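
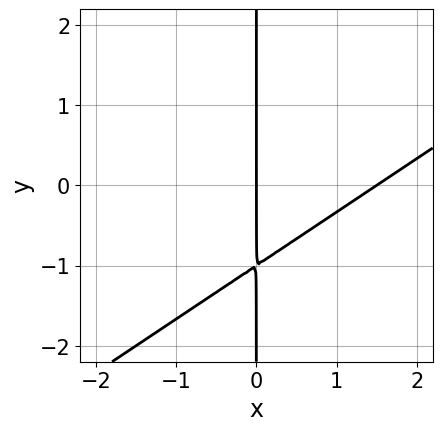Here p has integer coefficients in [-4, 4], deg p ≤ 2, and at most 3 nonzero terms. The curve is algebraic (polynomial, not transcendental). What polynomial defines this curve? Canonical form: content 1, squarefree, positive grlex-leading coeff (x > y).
(a) Degree: no degree-1 curve has this shape, so deg p = 2.
(b) Against the integer gridlines: the visible y-axis segment lies entirely on the curve; it meets the x-axis at x = 0 (among the integer gridlines).
(c) Matching integer coefficients to the picture gives p.

2*x^2 - 3*x*y - 3*x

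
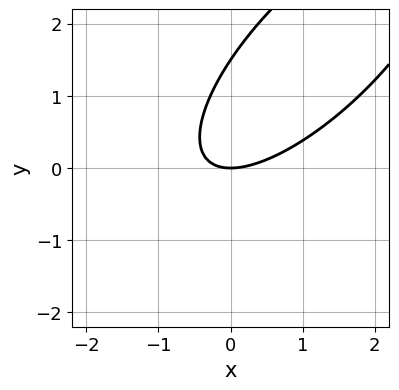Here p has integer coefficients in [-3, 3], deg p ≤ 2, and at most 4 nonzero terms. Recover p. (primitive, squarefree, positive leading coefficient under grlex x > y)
2*x^2 - 3*x*y + 2*y^2 - 3*y

Degree: a generic line meets the curve in up to 2 points, so deg p = 2.
From the visible intercepts: one x-axis crossing is at x = 0; it crosses the y-axis at the gridline y = 0.
Solving for integer coefficients yields p as stated.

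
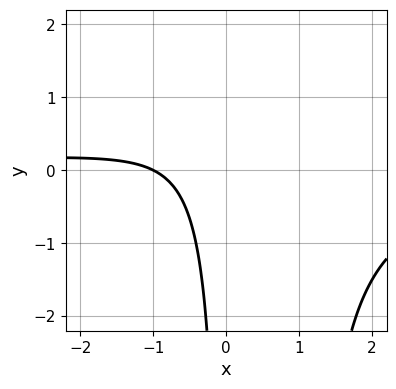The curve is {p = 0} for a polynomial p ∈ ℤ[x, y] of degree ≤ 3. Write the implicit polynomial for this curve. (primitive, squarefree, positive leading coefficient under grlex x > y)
x^2*y - x*y + x + 1

First, the degree is 3 — the shape is more complex than any degree-2 curve.
Then, from the axis intercepts and sections: one x-axis crossing is at x = -1; it misses every integer gridline on the y-axis.
Finally, putting this together gives p.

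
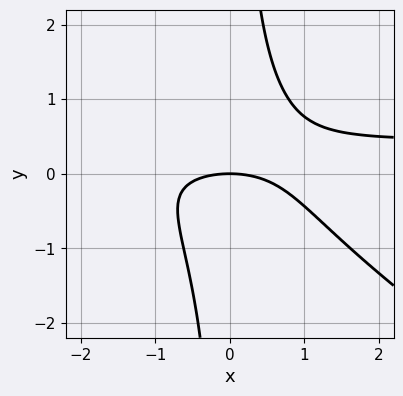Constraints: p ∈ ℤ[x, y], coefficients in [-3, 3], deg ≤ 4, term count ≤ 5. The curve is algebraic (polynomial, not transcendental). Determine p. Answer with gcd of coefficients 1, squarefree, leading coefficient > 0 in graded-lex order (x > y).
2*x^2*y + 3*x*y^2 - x^2 - 3*y

First, deg p = 3.
Then, reading off the gridlines: one y-axis crossing is at y = 0; it crosses the x-axis at the gridline x = 0.
Finally, assembling these constraints gives the stated polynomial.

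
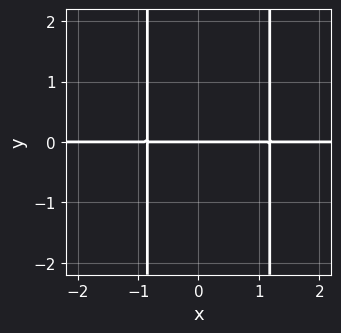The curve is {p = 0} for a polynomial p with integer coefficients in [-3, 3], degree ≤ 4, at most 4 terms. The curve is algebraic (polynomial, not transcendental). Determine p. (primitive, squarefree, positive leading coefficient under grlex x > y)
3*x^2*y - x*y - 3*y

First, deg p = 3. The shape is more complex than any degree-2 curve.
Next, from the visible intercepts: it crosses the y-axis at the gridline y = 0; the visible x-axis segment lies entirely on the curve.
Finally, solving for integer coefficients yields p as stated.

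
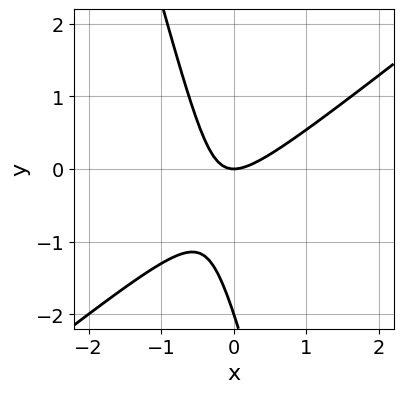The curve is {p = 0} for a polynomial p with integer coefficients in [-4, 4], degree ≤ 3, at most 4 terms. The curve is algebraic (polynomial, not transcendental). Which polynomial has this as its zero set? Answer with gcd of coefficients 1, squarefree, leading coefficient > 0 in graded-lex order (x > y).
deg p = 2. The shape is more complex than any degree-1 curve.
Checking where it meets the axes: the y-axis gridline crossings are at y ∈ {-2, 0}; it meets the x-axis at x = 0 (among the integer gridlines).
Putting this together gives p.

3*x^2 - 3*x*y - y^2 - 2*y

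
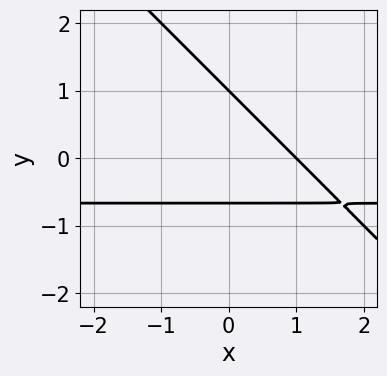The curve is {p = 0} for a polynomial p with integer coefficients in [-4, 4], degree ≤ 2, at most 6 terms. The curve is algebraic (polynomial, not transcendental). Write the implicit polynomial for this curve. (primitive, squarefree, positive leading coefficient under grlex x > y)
3*x*y + 3*y^2 + 2*x - y - 2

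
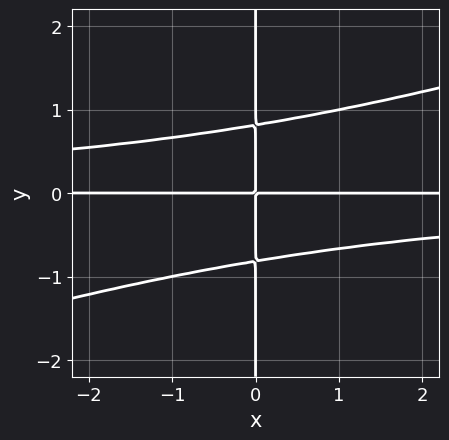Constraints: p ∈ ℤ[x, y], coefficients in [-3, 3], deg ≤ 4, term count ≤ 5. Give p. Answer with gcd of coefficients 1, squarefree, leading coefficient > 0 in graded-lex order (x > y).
x^2*y^2 - 3*x*y^3 + 2*x*y

deg p = 4. No degree-3 curve has this shape.
Observable constraints: every point of the y-axis in the box is on the curve; the visible x-axis segment lies entirely on the curve.
Solving for integer coefficients yields p as stated.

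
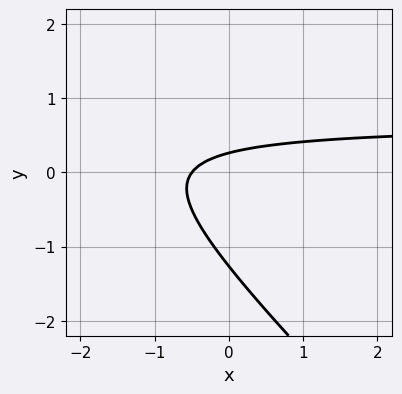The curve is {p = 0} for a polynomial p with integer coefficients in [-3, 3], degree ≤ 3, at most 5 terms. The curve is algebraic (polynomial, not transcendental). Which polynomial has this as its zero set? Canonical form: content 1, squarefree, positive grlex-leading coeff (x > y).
3*x*y + 3*y^2 - 2*x + 3*y - 1

Degree: the shape is more complex than any degree-1 curve, so deg p = 2.
The integer polynomial consistent with all of this is the stated p.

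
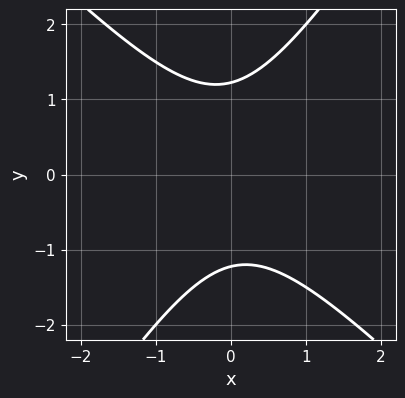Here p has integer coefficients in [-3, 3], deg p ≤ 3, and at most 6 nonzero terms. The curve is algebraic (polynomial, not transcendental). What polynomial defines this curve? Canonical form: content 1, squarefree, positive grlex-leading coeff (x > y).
3*x^2 + x*y - 2*y^2 + 3

1. Degree: a generic line meets the curve in up to 2 points, so deg p = 2.
2. Observable constraints: no x-intercept at any integer in the box.
3. Together with the visible shape, these determine p as stated.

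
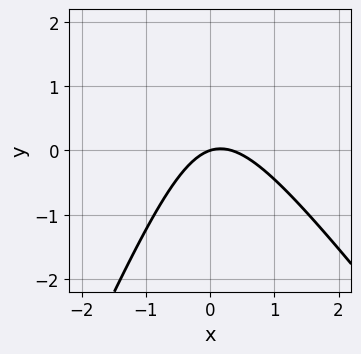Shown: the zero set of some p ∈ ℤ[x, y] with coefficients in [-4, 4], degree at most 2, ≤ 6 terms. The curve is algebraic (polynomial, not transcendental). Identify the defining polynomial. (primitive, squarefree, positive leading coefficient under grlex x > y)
3*x^2 + x*y - y^2 - x + 3*y

deg p = 2.
From the visible intercepts: one x-axis crossing is at x = 0; it crosses the y-axis at the gridline y = 0.
Assembling these constraints gives the stated polynomial.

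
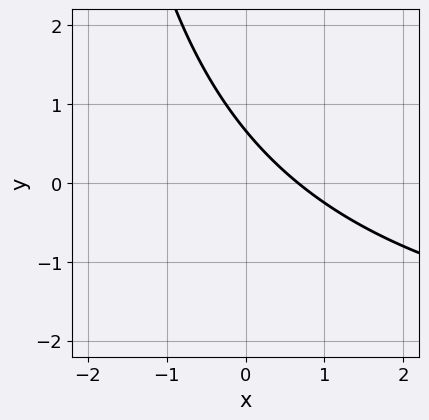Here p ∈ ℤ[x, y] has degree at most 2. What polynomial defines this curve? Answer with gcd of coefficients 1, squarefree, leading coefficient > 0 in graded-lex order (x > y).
(a) deg p = 2. No degree-1 curve has this shape.
(b) Matching integer coefficients to the picture gives p.

x*y + 3*x + 3*y - 2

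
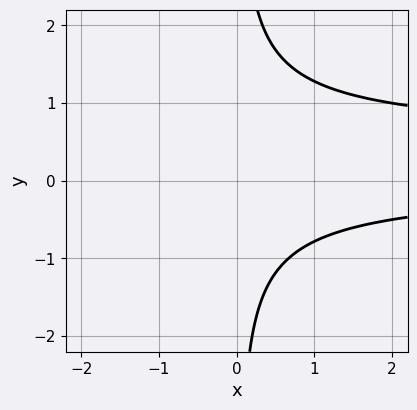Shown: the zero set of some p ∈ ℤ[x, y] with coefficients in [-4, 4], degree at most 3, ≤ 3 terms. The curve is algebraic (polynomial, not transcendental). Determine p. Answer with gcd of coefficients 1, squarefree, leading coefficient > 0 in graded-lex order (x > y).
(a) Degree: a generic line meets the curve in up to 3 points, so deg p = 3.
(b) Observable constraints: it misses every integer gridline on the x-axis; it misses every integer gridline on the y-axis.
(c) Solving for integer coefficients yields p as stated.

2*x*y^2 - x*y - 2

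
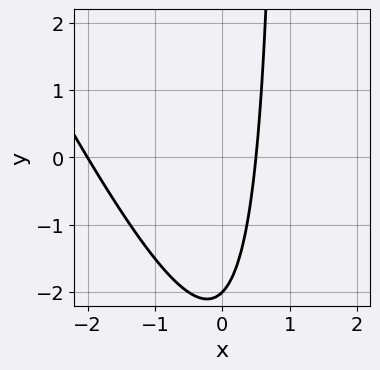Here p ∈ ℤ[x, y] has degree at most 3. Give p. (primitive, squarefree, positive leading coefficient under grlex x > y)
1. deg p = 2. A generic line meets the curve in up to 2 points.
2. From the axis intercepts and sections: it crosses the x-axis at the gridline x = -2; one y-axis crossing is at y = -2.
3. These observations pin down the coefficients.

2*x^2 + x*y + 3*x - y - 2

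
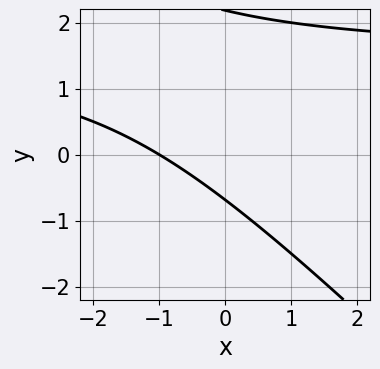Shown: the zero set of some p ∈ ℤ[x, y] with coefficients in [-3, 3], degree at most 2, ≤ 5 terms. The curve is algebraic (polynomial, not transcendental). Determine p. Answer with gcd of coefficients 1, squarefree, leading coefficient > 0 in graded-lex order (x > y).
1. Degree: no degree-1 curve has this shape, so deg p = 2.
2. Observable constraints: it meets the x-axis at x = -1 (among the integer gridlines).
3. Solving for integer coefficients yields p as stated.

2*x*y + 2*y^2 - 3*x - 3*y - 3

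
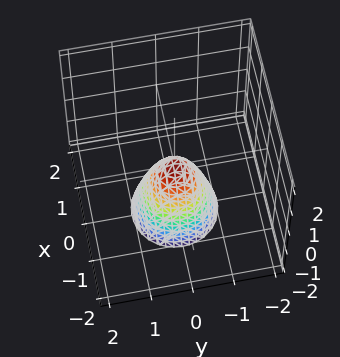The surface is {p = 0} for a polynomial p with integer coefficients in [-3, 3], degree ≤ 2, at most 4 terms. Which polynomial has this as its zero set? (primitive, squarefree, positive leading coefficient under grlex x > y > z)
First, degree: a paraboloid; a quadric, so deg p = 2.
Then, by symmetry, the z-axis is an axis of rotation, so x and y enter only as x² + y².
Then, observable constraints: it meets the z-axis at z = 0 (among the integer gridlines); a circular section at z = -2 has radius exactly 1; it crosses the x-axis at the gridline x = 0.
Finally, together with the visible shape, these determine p as stated.

2*x^2 + 2*y^2 + z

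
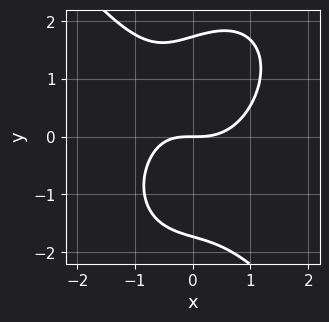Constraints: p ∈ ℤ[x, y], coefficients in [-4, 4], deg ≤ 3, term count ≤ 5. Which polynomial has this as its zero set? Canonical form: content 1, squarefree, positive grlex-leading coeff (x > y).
2*x^3 + y^3 - x*y - 3*y

1. The degree is 3 — no degree-2 curve has this shape.
2. Against the integer gridlines: one y-axis crossing is at y = 0; it meets the x-axis at x = 0 (among the integer gridlines).
3. Together with the visible shape, these determine p as stated.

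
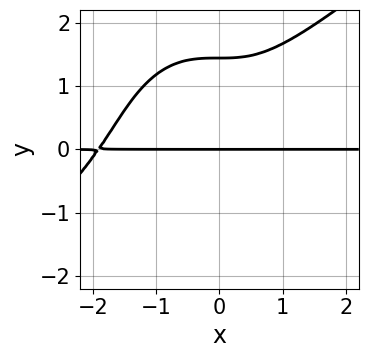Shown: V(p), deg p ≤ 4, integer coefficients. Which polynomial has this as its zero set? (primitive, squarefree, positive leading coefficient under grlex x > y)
2*x^3*y - 2*x^2*y^2 - y^4 + 3*x^2*y + 3*y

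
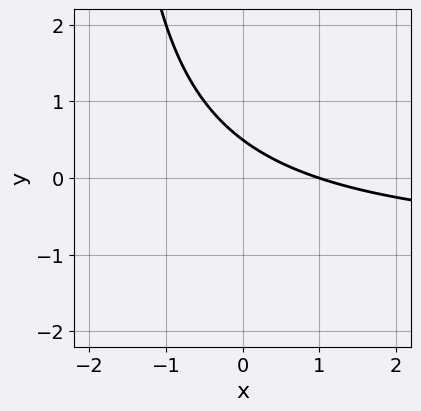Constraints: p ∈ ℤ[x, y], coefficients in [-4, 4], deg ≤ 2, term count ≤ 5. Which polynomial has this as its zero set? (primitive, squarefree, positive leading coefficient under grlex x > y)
x*y + x + 2*y - 1

First, the degree is 2 — no degree-1 curve has this shape.
Next, reading off the gridlines: one x-axis crossing is at x = 1.
Finally, assembling these constraints gives the stated polynomial.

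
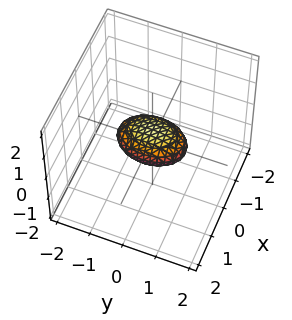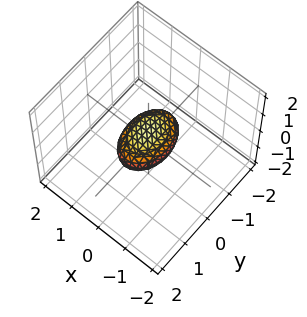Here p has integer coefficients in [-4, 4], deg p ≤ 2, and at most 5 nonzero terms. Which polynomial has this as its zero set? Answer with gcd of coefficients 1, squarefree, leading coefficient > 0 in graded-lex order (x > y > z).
2*x^2 + y^2 + 3*z^2 - 1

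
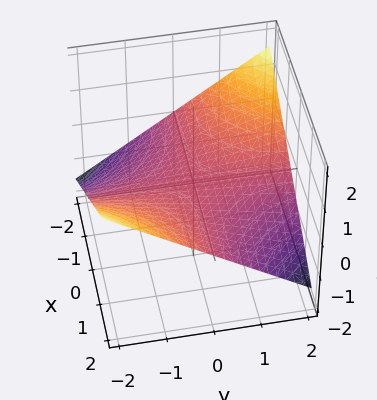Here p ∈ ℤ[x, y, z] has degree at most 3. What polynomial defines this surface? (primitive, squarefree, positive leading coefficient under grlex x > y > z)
(a) deg p = 2. A hyperbolic paraboloid; a quadric.
(b) Observable constraints: it crosses the z-axis at the gridline z = 0; the visible x-axis segment lies entirely on the surface; every point of the y-axis in the box is on the surface.
(c) Solving for integer coefficients yields p as stated.

x*y + 3*z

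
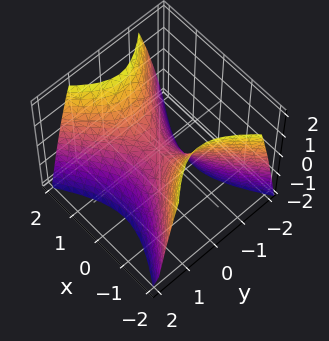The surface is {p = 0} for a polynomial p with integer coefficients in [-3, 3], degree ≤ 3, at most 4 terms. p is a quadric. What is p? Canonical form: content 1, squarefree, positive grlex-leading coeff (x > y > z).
(a) deg p = 2. A saddle surface; a quadric.
(b) Symmetries: mirror symmetry x ↦ −x ⇒ only even powers of x; mirror symmetry y ↦ −y ⇒ only even powers of y.
(c) From the axis intercepts and sections: it crosses the z-axis at the gridline z = 0; it crosses the y-axis at the gridline y = 0.
(d) Fitting integer coefficients to these (and the overall shape) gives p.

2*x^2 - 3*y^2 - 2*z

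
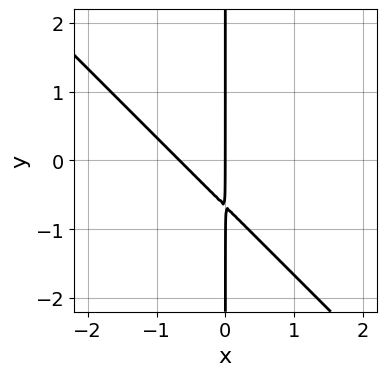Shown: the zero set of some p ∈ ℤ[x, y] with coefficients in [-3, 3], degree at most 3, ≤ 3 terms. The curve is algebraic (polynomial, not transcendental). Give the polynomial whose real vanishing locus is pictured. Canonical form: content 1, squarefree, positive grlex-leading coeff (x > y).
3*x^2 + 3*x*y + 2*x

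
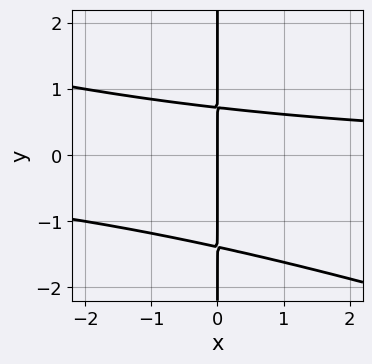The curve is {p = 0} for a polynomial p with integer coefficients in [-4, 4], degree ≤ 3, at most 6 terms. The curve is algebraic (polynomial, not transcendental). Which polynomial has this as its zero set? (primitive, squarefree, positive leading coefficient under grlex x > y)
x^2*y + 3*x*y^2 + 2*x*y - 3*x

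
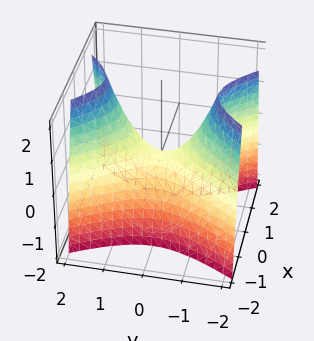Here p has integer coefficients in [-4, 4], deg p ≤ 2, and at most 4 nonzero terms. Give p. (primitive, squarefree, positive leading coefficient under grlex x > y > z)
First, degree: a hyperbolic paraboloid; a quadric, so deg p = 2.
Next, symmetries: it's symmetric under x → −x, forcing even powers of x; it's symmetric under y → −y, forcing even powers of y.
Next, reading off the gridlines: it meets the z-axis at z = 0 (among the integer gridlines); it meets the y-axis at y = 0 (among the integer gridlines); it crosses the x-axis at the gridline x = 0.
Finally, together with the visible shape, these determine p as stated.

2*x^2 - y^2 + z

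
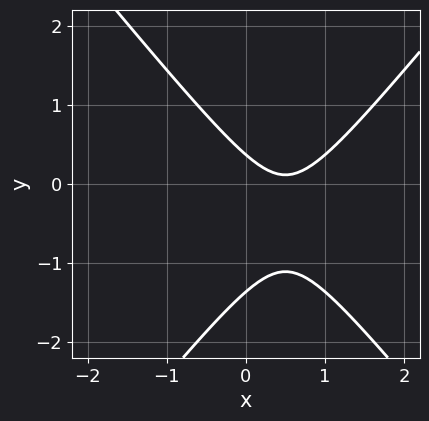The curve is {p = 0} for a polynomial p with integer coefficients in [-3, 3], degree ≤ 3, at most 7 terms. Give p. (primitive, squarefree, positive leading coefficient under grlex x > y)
(a) The degree is 2 — a generic line meets the curve in up to 2 points.
(b) From the visible intercepts: no x-intercept at any integer in the box.
(c) Matching integer coefficients to the picture gives p.

3*x^2 - 2*y^2 - 3*x - 2*y + 1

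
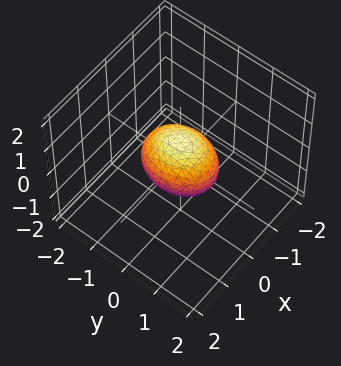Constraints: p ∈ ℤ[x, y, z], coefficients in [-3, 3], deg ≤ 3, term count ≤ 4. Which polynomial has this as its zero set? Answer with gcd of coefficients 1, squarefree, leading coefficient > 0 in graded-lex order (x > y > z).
3*x^2 + 2*y^2 + 3*z^2 - 2

(a) Degree: a closed, bounded, convex surface; a quadric, so deg p = 2.
(b) Symmetries: the x ↦ −x reflection is a symmetry, so x appears only in even powers; it's symmetric under z → −z, forcing even powers of z; mirror symmetry y ↦ −y ⇒ only even powers of y.
(c) Against the integer gridlines: among the integer gridlines, it crosses the y-axis at y ∈ {-1, 1}.
(d) Matching integer coefficients to the picture gives p.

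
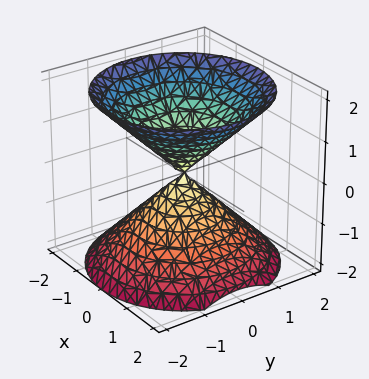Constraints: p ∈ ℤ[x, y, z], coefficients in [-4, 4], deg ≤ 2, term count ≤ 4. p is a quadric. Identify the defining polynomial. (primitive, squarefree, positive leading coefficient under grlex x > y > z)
x^2 + y^2 - z^2

First, I count 2 distinct pieces. Treating them together as one polynomial.
Then, deg p = 2. Two nappes meeting at a single point; a quadric.
Next, by symmetry, the z-axis is an axis of rotation, so x and y enter only as x² + y²; the z ↦ −z reflection is a symmetry, so z appears only in even powers.
Next, against the integer gridlines: a circular section at z = -1 has radius exactly 1; it crosses the y-axis at the gridline y = 0.
Finally, assembling these constraints gives the stated polynomial.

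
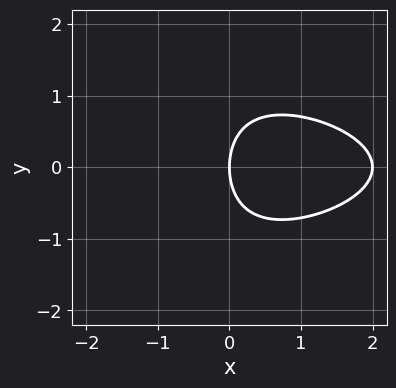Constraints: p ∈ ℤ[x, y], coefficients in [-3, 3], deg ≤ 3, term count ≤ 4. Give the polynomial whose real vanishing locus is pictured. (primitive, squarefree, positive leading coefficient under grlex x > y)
x*y^2 + x^2 + y^2 - 2*x

Degree: the shape is more complex than any degree-2 curve, so deg p = 3.
Symmetries: it's symmetric under y → −y, forcing even powers of y.
Against the integer gridlines: one y-axis crossing is at y = 0; among the integer gridlines, it crosses the x-axis at x ∈ {0, 2}.
Matching integer coefficients to the picture gives p.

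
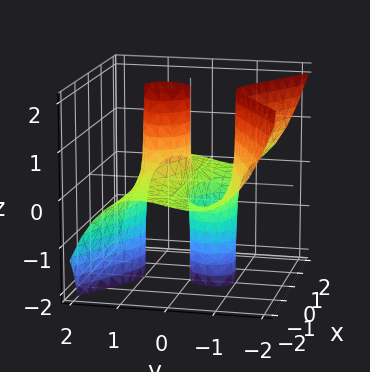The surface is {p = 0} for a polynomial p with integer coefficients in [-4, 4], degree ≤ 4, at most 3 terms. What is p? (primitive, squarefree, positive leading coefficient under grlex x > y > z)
Degree: a generic line meets the surface in up to 3 points, so deg p = 3.
Checking where it meets the axes: the visible x-axis segment lies entirely on the surface; the visible z-axis segment lies entirely on the surface; the y-axis gridline crossings are at y ∈ {-1, 0, 1}.
These observations pin down the coefficients.

x^2*z + y^3 - y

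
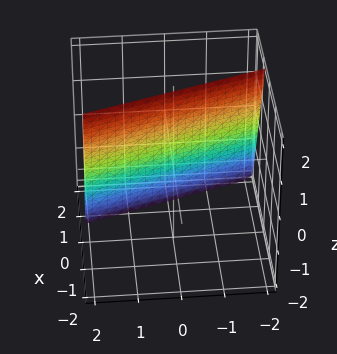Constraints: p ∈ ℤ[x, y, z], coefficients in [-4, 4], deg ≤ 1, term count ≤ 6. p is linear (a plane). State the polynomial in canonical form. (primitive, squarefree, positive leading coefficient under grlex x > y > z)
(a) deg p = 1.
(b) Observable constraints: it meets the z-axis at z = 2 (among the integer gridlines); it crosses the y-axis at the gridline y = 2.
(c) Together with the visible shape, these determine p as stated.

3*x + y + z - 2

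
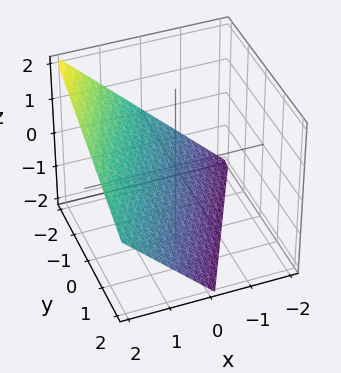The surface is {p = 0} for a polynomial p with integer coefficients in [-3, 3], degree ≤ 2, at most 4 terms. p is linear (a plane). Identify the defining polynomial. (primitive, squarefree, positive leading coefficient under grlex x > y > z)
2*x - y - 2*z - 2

First, the degree is 1 — every cross-section is a straight line — this is a plane.
Next, from the axis intercepts and sections: it meets the x-axis at x = 1 (among the integer gridlines); one z-axis crossing is at z = -1.
Finally, the integer polynomial consistent with all of this is the stated p. Check: (0, -2, 0) on the y-axis lies on the surface, and p(0, -2, 0) = 0. ✓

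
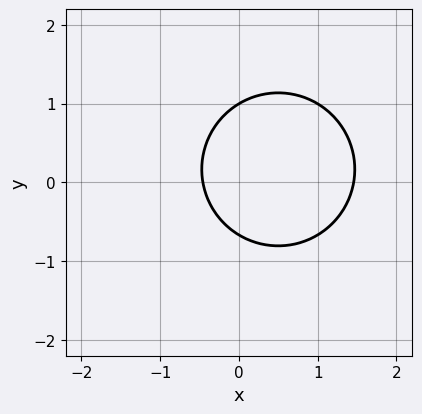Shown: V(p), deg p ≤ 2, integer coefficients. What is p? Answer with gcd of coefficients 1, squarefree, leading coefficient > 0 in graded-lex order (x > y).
3*x^2 + 3*y^2 - 3*x - y - 2

(a) The degree is 2 — a generic line meets the curve in up to 2 points.
(b) Checking where it meets the axes: one y-axis crossing is at y = 1.
(c) The integer polynomial consistent with all of this is the stated p.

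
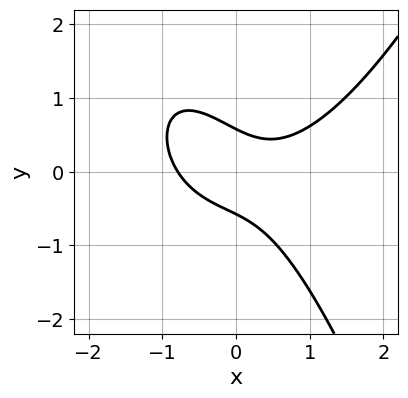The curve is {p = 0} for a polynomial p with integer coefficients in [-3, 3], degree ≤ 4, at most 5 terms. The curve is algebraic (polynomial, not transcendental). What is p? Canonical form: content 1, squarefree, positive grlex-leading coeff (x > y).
2*x^3 - 3*x*y - 3*y^2 + 1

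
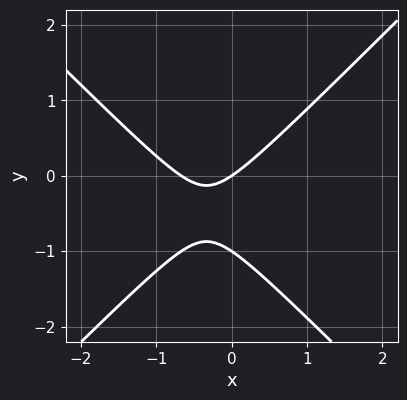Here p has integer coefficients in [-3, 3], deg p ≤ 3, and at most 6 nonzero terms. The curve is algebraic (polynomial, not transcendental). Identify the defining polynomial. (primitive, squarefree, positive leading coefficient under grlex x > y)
3*x^2 - 3*y^2 + 2*x - 3*y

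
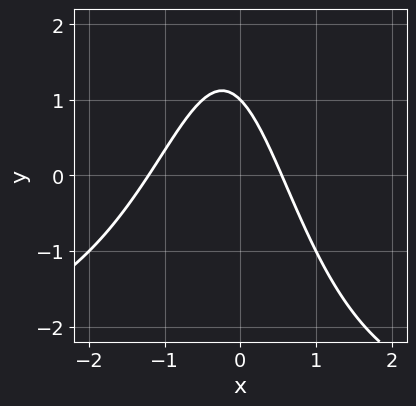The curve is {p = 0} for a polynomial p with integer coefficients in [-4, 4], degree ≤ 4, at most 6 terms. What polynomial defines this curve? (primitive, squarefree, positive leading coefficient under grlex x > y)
x^2*y + 3*x^2 + 2*x + 2*y - 2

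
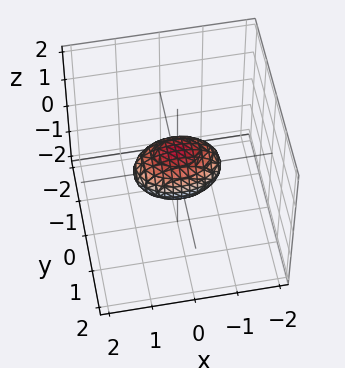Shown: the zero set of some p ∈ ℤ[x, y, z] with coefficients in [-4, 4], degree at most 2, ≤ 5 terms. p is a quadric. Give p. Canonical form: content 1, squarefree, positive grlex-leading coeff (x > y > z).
The degree is 2 — bounded and convex; a quadric.
Symmetries: it's symmetric under z → −z, forcing even powers of z; it's symmetric under y → −y, forcing even powers of y; it's symmetric under x → −x, forcing even powers of x.
Against the integer gridlines: among the integer gridlines, it crosses the x-axis at x ∈ {-1, 1}.
Fitting integer coefficients to these (and the overall shape) gives p.

x^2 + 2*y^2 + 2*z^2 - 1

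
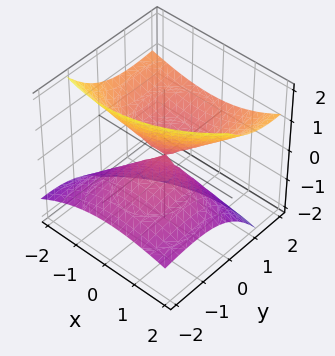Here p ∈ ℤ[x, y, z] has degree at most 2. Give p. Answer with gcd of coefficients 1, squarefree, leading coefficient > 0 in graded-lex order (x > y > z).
deg p = 2. A generic line meets the surface in up to 2 points.
From the visible intercepts: it crosses the z-axis at the gridline z = 0; it meets the y-axis at y = 0 (among the integer gridlines).
Matching integer coefficients to the picture gives p.

x^2 + x*z + y^2 - 3*y*z - 2*z^2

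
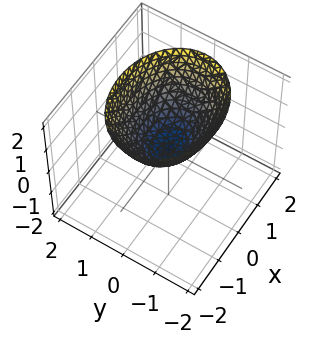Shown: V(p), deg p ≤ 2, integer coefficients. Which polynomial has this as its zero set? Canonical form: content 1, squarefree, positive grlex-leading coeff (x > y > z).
deg p = 2. A single bowl opening along one axis; a quadric.
Symmetries: mirror symmetry y ↦ −y ⇒ only even powers of y; it's symmetric under x → −x, forcing even powers of x.
Observable constraints: it meets the z-axis at z = 0 (among the integer gridlines); it meets the x-axis at x = 0 (among the integer gridlines); it crosses the y-axis at the gridline y = 0.
Together with the visible shape, these determine p as stated.

2*x^2 + 3*y^2 - 3*z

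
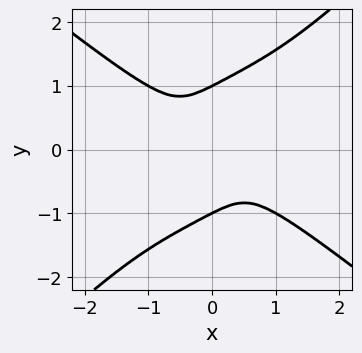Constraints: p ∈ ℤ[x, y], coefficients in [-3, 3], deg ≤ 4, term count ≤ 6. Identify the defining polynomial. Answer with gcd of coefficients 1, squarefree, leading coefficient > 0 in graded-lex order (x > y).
(a) Degree: no degree-3 curve has this shape, so deg p = 4.
(b) From the axis intercepts and sections: among the integer gridlines, it crosses the y-axis at y ∈ {-1, 1}.
(c) The integer polynomial consistent with all of this is the stated p.

x^4 - x^3*y + 2*x*y^3 - 2*y^4 + 2*y^2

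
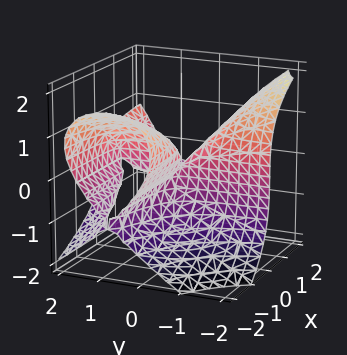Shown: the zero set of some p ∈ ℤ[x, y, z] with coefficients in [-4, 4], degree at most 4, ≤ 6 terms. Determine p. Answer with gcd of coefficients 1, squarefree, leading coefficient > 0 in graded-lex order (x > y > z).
2*x*y^2 - 2*z^3 - 3*x*y - 2*x*z

(a) The degree is 3 — the shape is more complex than any degree-2 surface.
(b) Checking where it meets the axes: the visible y-axis segment lies entirely on the surface; every point of the x-axis in the box is on the surface.
(c) Matching integer coefficients to the picture gives p.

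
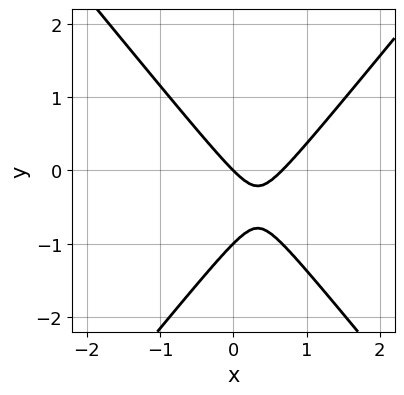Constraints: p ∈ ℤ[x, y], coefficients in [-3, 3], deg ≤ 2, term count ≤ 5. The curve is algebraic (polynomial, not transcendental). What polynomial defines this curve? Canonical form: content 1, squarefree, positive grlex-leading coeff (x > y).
The degree is 2 — the shape is more complex than any degree-1 curve.
Against the integer gridlines: it crosses the x-axis at the gridline x = 0; the y-axis gridline crossings are at y ∈ {-1, 0}.
Together with the visible shape, these determine p as stated.

3*x^2 - 2*y^2 - 2*x - 2*y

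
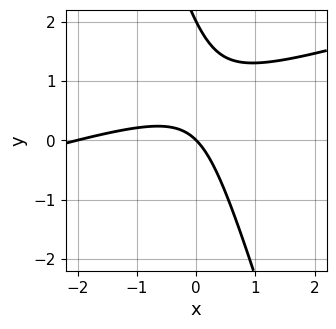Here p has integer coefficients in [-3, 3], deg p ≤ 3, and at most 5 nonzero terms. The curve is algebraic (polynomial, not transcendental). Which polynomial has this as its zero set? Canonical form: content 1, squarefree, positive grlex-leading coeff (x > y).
(a) The degree is 2 — a generic line meets the curve in up to 2 points.
(b) From the axis intercepts and sections: the y-axis gridline crossings are at y ∈ {0, 2}; among the integer gridlines, it crosses the x-axis at x ∈ {-2, 0}.
(c) These observations pin down the coefficients.

x^2 - 3*x*y - y^2 + 2*x + 2*y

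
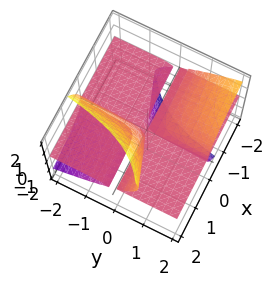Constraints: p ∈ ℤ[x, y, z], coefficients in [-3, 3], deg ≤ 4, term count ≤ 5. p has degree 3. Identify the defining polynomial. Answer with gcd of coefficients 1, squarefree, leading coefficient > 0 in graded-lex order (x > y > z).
3*x*y*z - 3*x*z^2 + 2*z^3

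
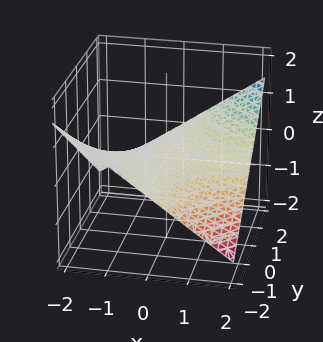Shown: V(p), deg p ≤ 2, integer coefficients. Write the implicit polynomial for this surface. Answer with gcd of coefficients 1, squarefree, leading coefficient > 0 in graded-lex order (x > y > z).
First, the degree is 2 — a hyperbolic paraboloid; a quadric.
Then, checking where it meets the axes: the visible y-axis segment lies entirely on the surface; it crosses the z-axis at the gridline z = 0; the visible x-axis segment lies entirely on the surface.
Finally, assembling these constraints gives the stated polynomial.

x*y - 3*z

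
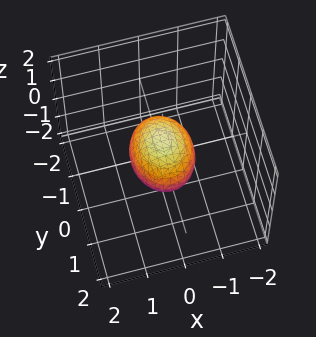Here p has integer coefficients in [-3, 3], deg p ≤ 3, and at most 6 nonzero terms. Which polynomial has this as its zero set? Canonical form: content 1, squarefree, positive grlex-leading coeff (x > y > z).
3*x^2 + 2*y^2 + 3*z^2 - 2

(a) Degree: bounded and convex; a quadric, so deg p = 2.
(b) Symmetries: mirror symmetry y ↦ −y ⇒ only even powers of y; the z ↦ −z reflection is a symmetry, so z appears only in even powers; it's symmetric under x → −x, forcing even powers of x.
(c) Observable constraints: among the integer gridlines, it crosses the y-axis at y ∈ {-1, 1}.
(d) The integer polynomial consistent with all of this is the stated p.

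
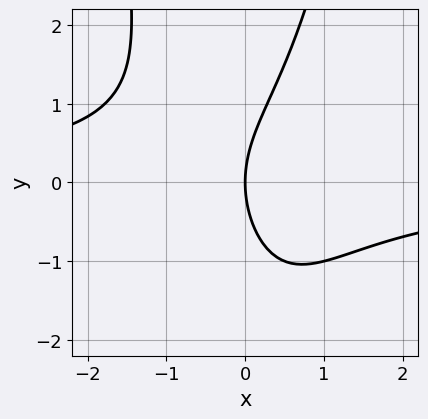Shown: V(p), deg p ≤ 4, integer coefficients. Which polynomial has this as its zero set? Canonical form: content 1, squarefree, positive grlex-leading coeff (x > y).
Degree: no degree-2 curve has this shape, so deg p = 3.
From the visible intercepts: it meets the y-axis at y = 0 (among the integer gridlines); it crosses the x-axis at the gridline x = 0.
Matching integer coefficients to the picture gives p.

2*x^2*y - y^2 + 3*x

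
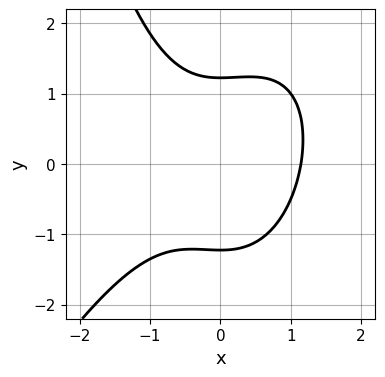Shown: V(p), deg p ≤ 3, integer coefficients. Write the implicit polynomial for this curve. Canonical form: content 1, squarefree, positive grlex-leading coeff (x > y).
2*x^3 - x^2*y + 2*y^2 - 3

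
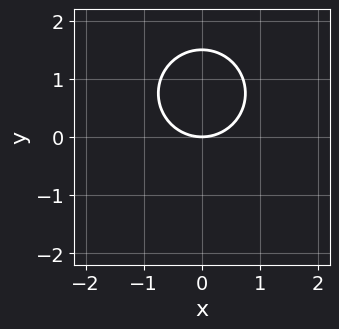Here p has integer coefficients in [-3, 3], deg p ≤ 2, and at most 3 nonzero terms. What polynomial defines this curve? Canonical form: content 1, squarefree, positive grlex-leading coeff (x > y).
1. The degree is 2 — a generic line meets the curve in up to 2 points.
2. Symmetries: it's symmetric under x → −x, forcing even powers of x.
3. Against the integer gridlines: it meets the x-axis at x = 0 (among the integer gridlines); it crosses the y-axis at the gridline y = 0.
4. The integer polynomial consistent with all of this is the stated p.

2*x^2 + 2*y^2 - 3*y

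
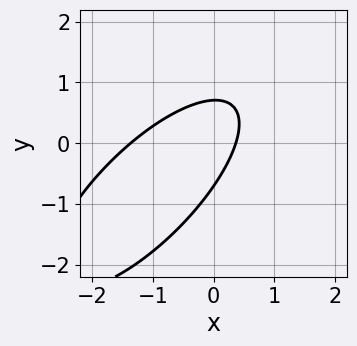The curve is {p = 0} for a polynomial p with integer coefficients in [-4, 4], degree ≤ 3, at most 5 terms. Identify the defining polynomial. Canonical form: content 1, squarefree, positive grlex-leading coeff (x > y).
2*x^2 - 3*x*y + 2*y^2 + 2*x - 1

deg p = 2. A generic line meets the curve in up to 2 points.
Solving for integer coefficients yields p as stated.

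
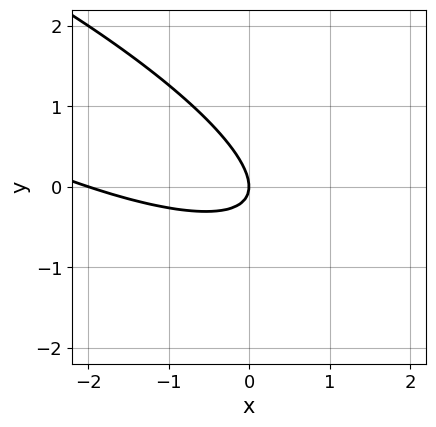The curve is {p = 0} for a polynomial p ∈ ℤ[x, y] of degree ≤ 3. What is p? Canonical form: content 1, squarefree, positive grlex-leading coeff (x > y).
(a) The degree is 2 — a generic line meets the curve in up to 2 points.
(b) Observable constraints: one y-axis crossing is at y = 0; the x-axis gridline crossings are at x ∈ {-2, 0}.
(c) Solving for integer coefficients yields p as stated.

x^2 + 3*x*y + 3*y^2 + 2*x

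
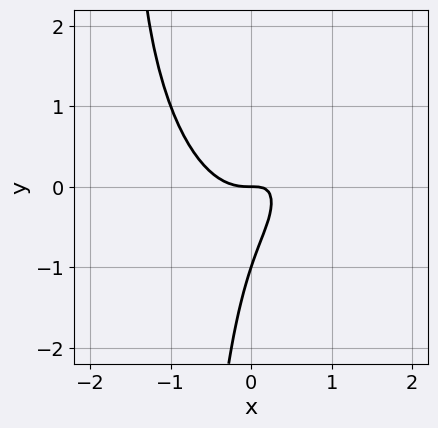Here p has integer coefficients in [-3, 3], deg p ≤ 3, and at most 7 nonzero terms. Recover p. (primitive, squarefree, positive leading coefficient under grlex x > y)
3*x^3 + x*y^2 - 2*x*y + y^2 + y

(a) The degree is 3 — a generic line meets the curve in up to 3 points.
(b) Against the integer gridlines: it crosses the x-axis at the gridline x = 0; the y-axis gridline crossings are at y ∈ {-1, 0}.
(c) Matching integer coefficients to the picture gives p.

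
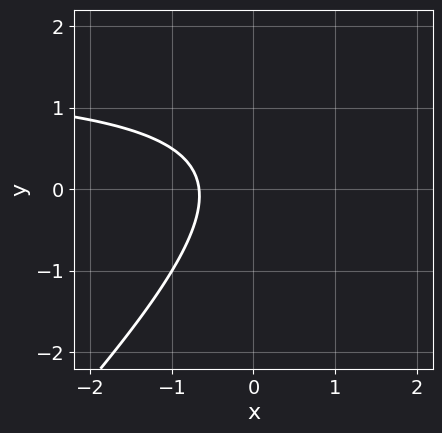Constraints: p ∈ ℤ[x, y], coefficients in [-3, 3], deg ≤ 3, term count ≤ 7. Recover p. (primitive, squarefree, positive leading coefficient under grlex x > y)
Degree: the shape is more complex than any degree-1 curve, so deg p = 2.
Observable constraints: it misses every integer gridline on the y-axis.
Solving for integer coefficients yields p as stated.

2*x*y - 2*y^2 - 3*x + y - 2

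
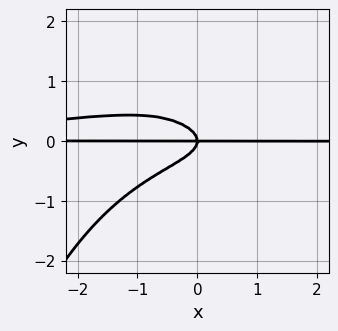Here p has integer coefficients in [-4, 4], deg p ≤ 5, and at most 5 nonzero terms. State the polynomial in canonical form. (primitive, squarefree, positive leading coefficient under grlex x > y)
The degree is 4 — the shape is more complex than any degree-3 curve.
Against the integer gridlines: every point of the x-axis in the box is on the curve; it crosses the y-axis at the gridline y = 0.
Solving for integer coefficients yields p as stated.

x^2*y^2 + 3*y^3 + x*y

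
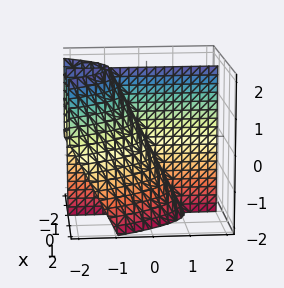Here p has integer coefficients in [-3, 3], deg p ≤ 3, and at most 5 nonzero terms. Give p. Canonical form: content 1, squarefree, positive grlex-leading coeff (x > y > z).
First, there are 2 components.
Next, degree: the shape is more complex than any degree-2 surface, so deg p = 3.
Then, observable constraints: every point of the y-axis in the box is on the surface; it crosses the x-axis at the gridline x = 0.
Finally, solving for integer coefficients yields p as stated.

x^3 + 2*x*y + x*z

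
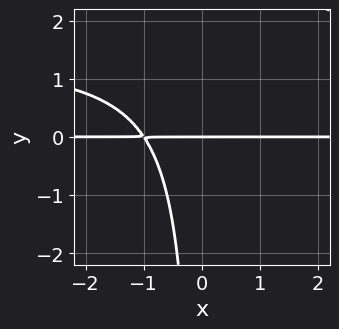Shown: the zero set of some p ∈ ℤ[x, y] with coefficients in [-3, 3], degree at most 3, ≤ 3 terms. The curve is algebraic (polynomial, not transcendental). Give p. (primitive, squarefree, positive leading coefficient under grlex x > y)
First, the degree is 3 — a generic line meets the curve in up to 3 points.
Then, observable constraints: it crosses the y-axis at the gridline y = 0; the visible x-axis segment lies entirely on the curve.
Finally, matching integer coefficients to the picture gives p.

2*x*y^2 - 3*x*y - 3*y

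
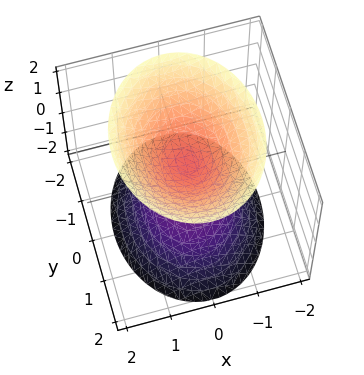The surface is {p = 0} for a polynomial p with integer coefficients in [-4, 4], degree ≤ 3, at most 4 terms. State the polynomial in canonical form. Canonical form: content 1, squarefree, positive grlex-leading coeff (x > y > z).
3*x^2 + 2*y^2 - 2*z^2 + 1

There are 2 components. They look like related sheets of one shape, so recover p as a whole.
deg p = 2. Two separate bowl-shaped sheets opening away from each other; a quadric.
Symmetries: the y ↦ −y reflection is a symmetry, so y appears only in even powers; it's symmetric under z → −z, forcing even powers of z; the x ↦ −x reflection is a symmetry, so x appears only in even powers.
From the visible intercepts: no y-intercept at any integer in the box; it misses every integer gridline on the x-axis.
Assembling these constraints gives the stated polynomial.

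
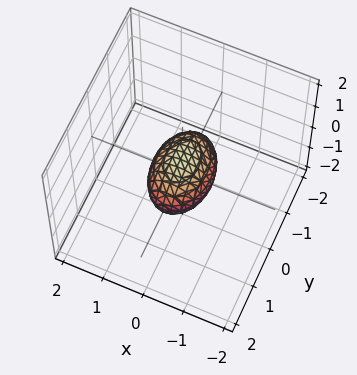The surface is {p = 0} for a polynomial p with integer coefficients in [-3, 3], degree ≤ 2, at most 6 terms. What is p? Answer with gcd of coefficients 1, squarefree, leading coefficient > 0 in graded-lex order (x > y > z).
2*x^2 + y^2 + 2*z^2 - 1

1. deg p = 2. A closed, bounded, convex surface; a quadric.
2. Symmetries: mirror symmetry x ↦ −x ⇒ only even powers of x; mirror symmetry y ↦ −y ⇒ only even powers of y; the z ↦ −z reflection is a symmetry, so z appears only in even powers.
3. Against the integer gridlines: the y-axis gridline crossings are at y ∈ {-1, 1}.
4. Solving for integer coefficients yields p as stated.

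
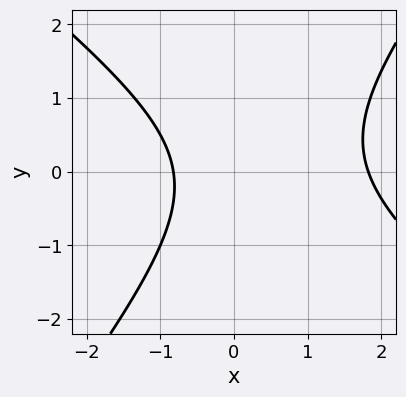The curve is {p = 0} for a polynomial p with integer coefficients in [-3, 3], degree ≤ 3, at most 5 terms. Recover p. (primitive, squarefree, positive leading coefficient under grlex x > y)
2*x^2 + x*y - 2*y^2 - 2*x - 3

First, the degree is 2 — the shape is more complex than any degree-1 curve.
Next, observable constraints: no y-intercept at any integer in the box.
Finally, matching integer coefficients to the picture gives p.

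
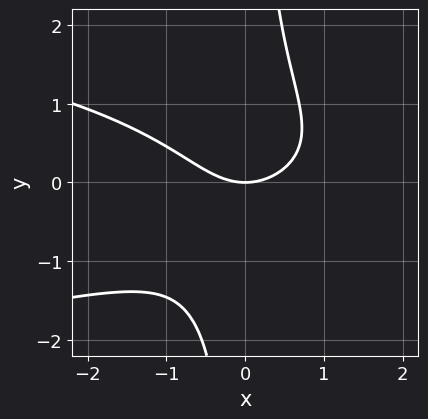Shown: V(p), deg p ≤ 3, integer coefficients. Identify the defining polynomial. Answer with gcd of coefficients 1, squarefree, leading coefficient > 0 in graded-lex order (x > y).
3*x*y^2 + 2*x^2 - 3*y

Degree: no degree-2 curve has this shape, so deg p = 3.
Observable constraints: one x-axis crossing is at x = 0; it meets the y-axis at y = 0 (among the integer gridlines).
Together with the visible shape, these determine p as stated.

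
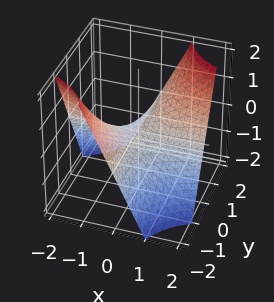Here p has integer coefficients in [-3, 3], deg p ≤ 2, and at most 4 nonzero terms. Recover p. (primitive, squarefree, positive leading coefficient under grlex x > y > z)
x*y - z

First, degree: a saddle surface; a quadric, so deg p = 2.
Next, from the visible intercepts: every point of the x-axis in the box is on the surface; every point of the y-axis in the box is on the surface.
Finally, solving for integer coefficients yields p as stated.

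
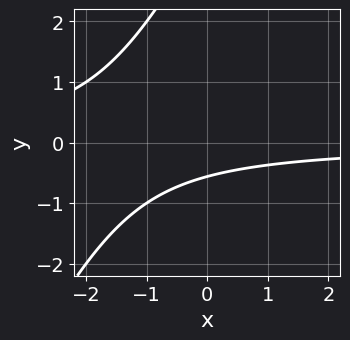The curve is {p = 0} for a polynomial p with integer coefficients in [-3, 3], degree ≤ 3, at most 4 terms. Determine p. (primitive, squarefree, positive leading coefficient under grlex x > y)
First, degree: the shape is more complex than any degree-1 curve, so deg p = 2.
Next, checking where it meets the axes: it misses every integer gridline on the x-axis.
Finally, the integer polynomial consistent with all of this is the stated p.

2*x*y - y^2 + 3*y + 2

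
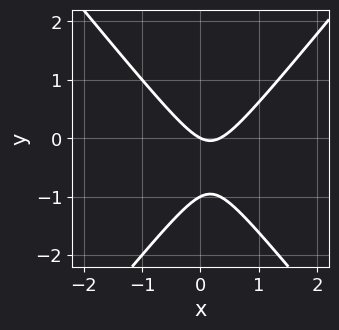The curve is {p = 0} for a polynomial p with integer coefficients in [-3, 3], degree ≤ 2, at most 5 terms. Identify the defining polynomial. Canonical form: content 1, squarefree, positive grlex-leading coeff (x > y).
3*x^2 - 2*y^2 - x - 2*y

1. The degree is 2 — no degree-1 curve has this shape.
2. Observable constraints: among the integer gridlines, it crosses the y-axis at y ∈ {-1, 0}; it crosses the x-axis at the gridline x = 0.
3. Putting this together gives p.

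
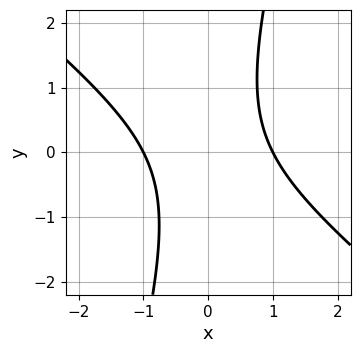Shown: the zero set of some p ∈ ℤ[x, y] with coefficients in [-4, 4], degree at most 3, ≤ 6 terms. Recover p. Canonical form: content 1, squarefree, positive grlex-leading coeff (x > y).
(a) Degree: the shape is more complex than any degree-1 curve, so deg p = 2.
(b) Checking where it meets the axes: the x-axis gridline crossings are at x ∈ {-1, 1}; it misses every integer gridline on the y-axis.
(c) Assembling these constraints gives the stated polynomial.

3*x^2 + 3*x*y - y^2 - 3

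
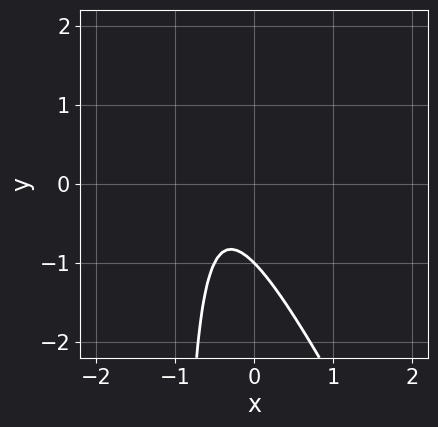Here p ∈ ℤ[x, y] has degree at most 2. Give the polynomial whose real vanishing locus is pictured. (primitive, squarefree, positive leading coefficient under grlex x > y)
Degree: no degree-1 curve has this shape, so deg p = 2.
Checking where it meets the axes: one y-axis crossing is at y = -1; the curve avoids every integer x-axis point in the box.
These observations pin down the coefficients.

2*x^2 + x*y + 2*x + y + 1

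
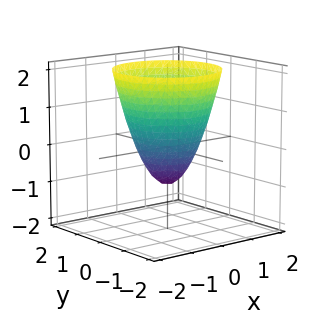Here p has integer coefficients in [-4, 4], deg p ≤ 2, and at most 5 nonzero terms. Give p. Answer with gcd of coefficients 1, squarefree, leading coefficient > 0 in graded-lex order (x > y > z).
First, deg p = 2. The shape is more complex than any degree-1 surface.
Next, symmetries: every cross-section ⟂ z is a circle, so x, y appear only via x² + y².
Next, from the axis intercepts and sections: it meets the z-axis at z = -1 (among the integer gridlines); a circular section at z = 1 has radius between 1 and 2.
Finally, fitting integer coefficients to these (and the overall shape) gives p.

3*x^2 + 3*y^2 - 2*z - 2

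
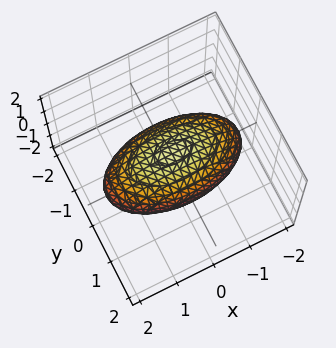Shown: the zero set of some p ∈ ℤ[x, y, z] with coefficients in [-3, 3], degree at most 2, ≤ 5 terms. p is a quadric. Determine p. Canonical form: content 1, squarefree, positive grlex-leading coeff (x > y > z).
The degree is 2 — a closed, bounded, convex surface; a quadric.
Symmetries: it's symmetric under y → −y, forcing even powers of y; mirror symmetry z ↦ −z ⇒ only even powers of z; it's symmetric under x → −x, forcing even powers of x.
From the axis intercepts and sections: among the integer gridlines, it crosses the z-axis at z ∈ {-1, 1}; among the integer gridlines, it crosses the y-axis at y ∈ {-1, 1}.
Putting this together gives p.

x^2 + 3*y^2 + 3*z^2 - 3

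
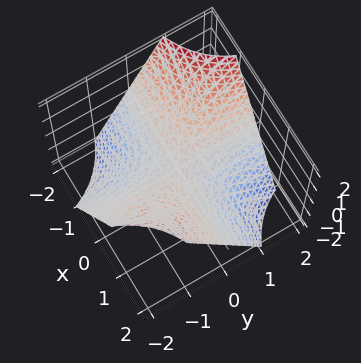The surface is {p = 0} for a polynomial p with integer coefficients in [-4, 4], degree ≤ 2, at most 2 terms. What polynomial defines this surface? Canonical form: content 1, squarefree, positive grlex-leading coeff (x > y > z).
The degree is 2 — a saddle surface; a quadric.
Observable constraints: every point of the x-axis in the box is on the surface; it crosses the z-axis at the gridline z = 0.
These observations pin down the coefficients.

x*y + z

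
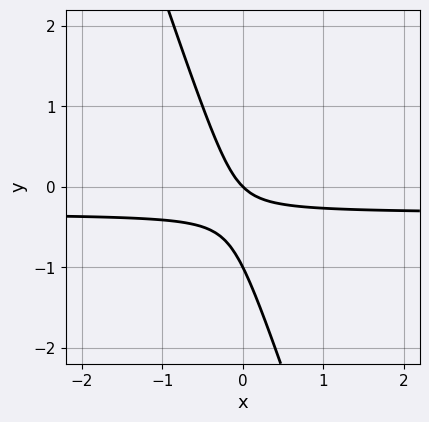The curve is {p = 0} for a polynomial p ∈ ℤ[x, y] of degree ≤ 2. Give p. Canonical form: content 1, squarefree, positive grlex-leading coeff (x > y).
3*x*y + y^2 + x + y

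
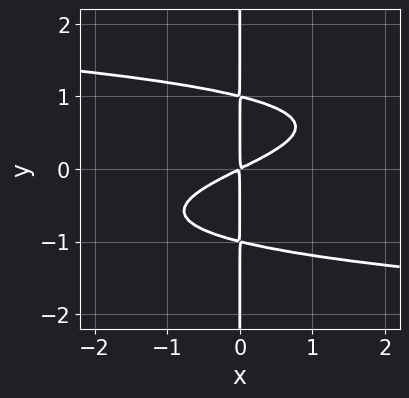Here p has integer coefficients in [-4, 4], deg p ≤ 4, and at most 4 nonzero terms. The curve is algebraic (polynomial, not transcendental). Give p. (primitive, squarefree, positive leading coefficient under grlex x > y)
1. The degree is 4 — the shape is more complex than any degree-3 curve.
2. Reading off the gridlines: every point of the y-axis in the box is on the curve.
3. Together with the visible shape, these determine p as stated.

2*x*y^3 + x^2 - 2*x*y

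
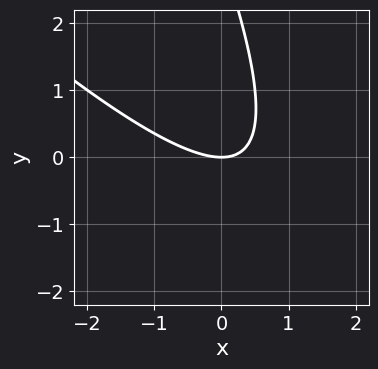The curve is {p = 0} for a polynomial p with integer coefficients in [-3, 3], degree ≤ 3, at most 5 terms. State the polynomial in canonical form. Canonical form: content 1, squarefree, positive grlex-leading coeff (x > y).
2*x^2 + 3*x*y + y^2 - 3*y

Degree: a generic line meets the curve in up to 2 points, so deg p = 2.
Checking where it meets the axes: one y-axis crossing is at y = 0; it meets the x-axis at x = 0 (among the integer gridlines).
Solving for integer coefficients yields p as stated.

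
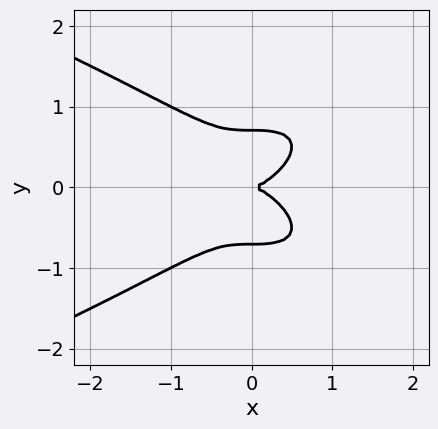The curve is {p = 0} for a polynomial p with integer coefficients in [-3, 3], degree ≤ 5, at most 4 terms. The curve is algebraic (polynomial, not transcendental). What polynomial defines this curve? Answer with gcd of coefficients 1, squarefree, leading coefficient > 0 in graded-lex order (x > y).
First, the degree is 4 — no degree-3 curve has this shape.
Then, symmetries: it's symmetric under y → −y, forcing even powers of y.
Then, against the integer gridlines: it crosses the y-axis at the gridline y = 0; it crosses the x-axis at the gridline x = 0.
Finally, assembling these constraints gives the stated polynomial.

2*y^4 + x^3 - y^2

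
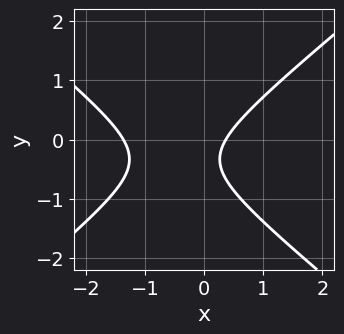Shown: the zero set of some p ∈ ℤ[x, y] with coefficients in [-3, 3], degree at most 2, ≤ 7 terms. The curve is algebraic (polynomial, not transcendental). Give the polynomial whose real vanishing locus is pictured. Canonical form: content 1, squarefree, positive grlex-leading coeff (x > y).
1. Degree: the shape is more complex than any degree-1 curve, so deg p = 2.
2. Reading off the gridlines: the curve avoids every integer y-axis point in the box.
3. Assembling these constraints gives the stated polynomial.

2*x^2 - 3*y^2 + 2*x - 2*y - 1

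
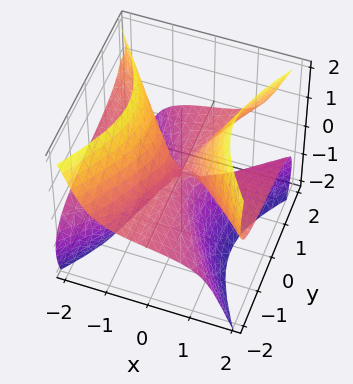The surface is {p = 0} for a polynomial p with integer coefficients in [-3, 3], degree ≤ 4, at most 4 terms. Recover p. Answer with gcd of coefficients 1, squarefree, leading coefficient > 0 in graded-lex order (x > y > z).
1. deg p = 3. The shape is more complex than any degree-2 surface.
2. Checking where it meets the axes: the visible x-axis segment lies entirely on the surface; the visible y-axis segment lies entirely on the surface; it meets the z-axis at z = 0 (among the integer gridlines).
3. The integer polynomial consistent with all of this is the stated p.

3*x^2*z - 2*y^2*z - z^3 + x*y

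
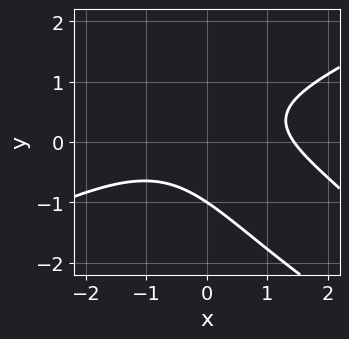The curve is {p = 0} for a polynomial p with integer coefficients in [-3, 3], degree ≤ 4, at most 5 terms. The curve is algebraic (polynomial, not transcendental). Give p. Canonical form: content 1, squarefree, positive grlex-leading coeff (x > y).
x^3 - 3*x*y^2 - 3*y^3 + 3*x*y - 3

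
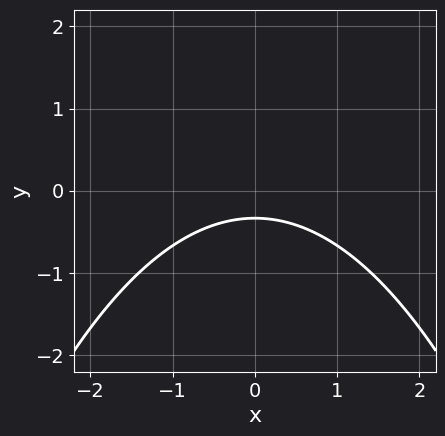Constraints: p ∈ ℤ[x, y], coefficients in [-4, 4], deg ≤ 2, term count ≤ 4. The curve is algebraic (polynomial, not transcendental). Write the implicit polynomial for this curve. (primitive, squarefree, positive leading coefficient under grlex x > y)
(a) The degree is 2 — the shape is more complex than any degree-1 curve.
(b) Symmetries: the x ↦ −x reflection is a symmetry, so x appears only in even powers.
(c) From the visible intercepts: it misses every integer gridline on the x-axis.
(d) Solving for integer coefficients yields p as stated.

x^2 + 3*y + 1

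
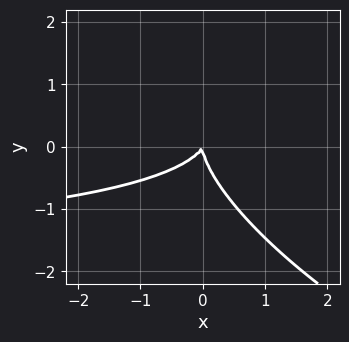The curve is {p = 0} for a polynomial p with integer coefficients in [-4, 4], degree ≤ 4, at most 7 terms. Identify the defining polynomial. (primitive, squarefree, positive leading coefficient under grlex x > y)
x^2*y + 2*x*y^2 + 2*y^3 + 2*x^2 - x*y

First, the degree is 3 — no degree-2 curve has this shape.
Next, against the integer gridlines: it crosses the x-axis at the gridline x = 0; one y-axis crossing is at y = 0.
Finally, solving for integer coefficients yields p as stated.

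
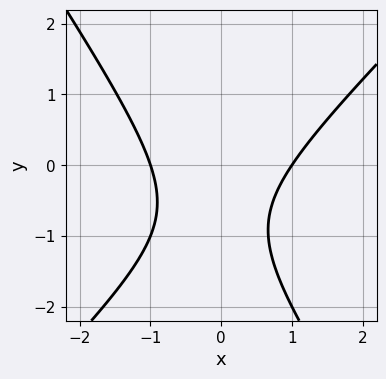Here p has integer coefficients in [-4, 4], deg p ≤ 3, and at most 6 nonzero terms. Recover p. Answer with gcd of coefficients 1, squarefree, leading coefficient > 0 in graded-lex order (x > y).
3*x^2 - x*y - 2*y^2 - 3*y - 3

(a) The degree is 2 — the shape is more complex than any degree-1 curve.
(b) Observable constraints: it misses every integer gridline on the y-axis; the x-axis gridline crossings are at x ∈ {-1, 1}.
(c) Assembling these constraints gives the stated polynomial.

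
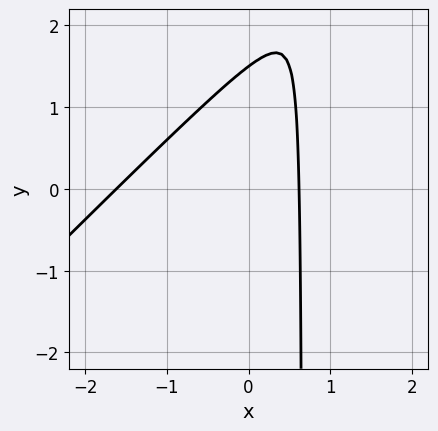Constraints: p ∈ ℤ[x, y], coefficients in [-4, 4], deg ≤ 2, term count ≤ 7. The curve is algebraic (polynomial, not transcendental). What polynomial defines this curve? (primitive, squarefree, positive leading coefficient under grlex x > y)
First, the degree is 2 — no degree-1 curve has this shape.
Finally, solving for integer coefficients yields p as stated.

3*x^2 - 3*x*y + 3*x + 2*y - 3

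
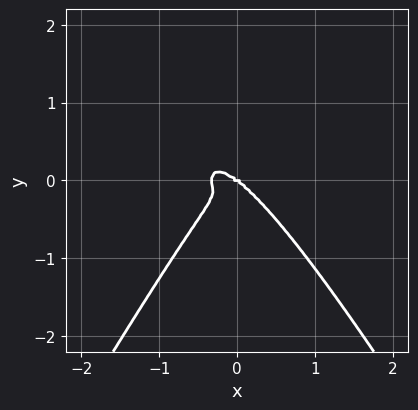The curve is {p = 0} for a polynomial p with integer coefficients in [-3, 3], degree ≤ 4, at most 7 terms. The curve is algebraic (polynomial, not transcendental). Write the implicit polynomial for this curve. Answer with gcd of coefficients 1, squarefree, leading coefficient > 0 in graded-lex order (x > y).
3*x^4 - x^2*y^2 + x^3 - x*y^2 + y^3

(a) Degree: the shape is more complex than any degree-3 curve, so deg p = 4.
(b) Observable constraints: one x-axis crossing is at x = 0; it meets the y-axis at y = 0 (among the integer gridlines).
(c) Together with the visible shape, these determine p as stated.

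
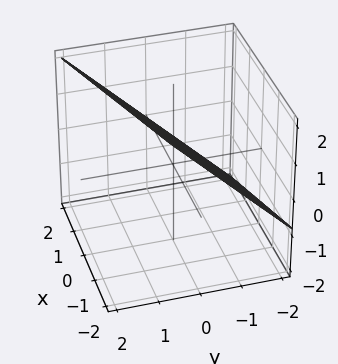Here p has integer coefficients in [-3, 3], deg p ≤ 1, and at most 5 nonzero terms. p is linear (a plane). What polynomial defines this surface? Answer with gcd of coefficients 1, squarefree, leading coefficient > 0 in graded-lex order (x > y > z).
x - 3*y + 3*z - 2

1. deg p = 1.
2. Reading off the gridlines: it meets the x-axis at x = 2 (among the integer gridlines).
3. Solving for integer coefficients yields p as stated.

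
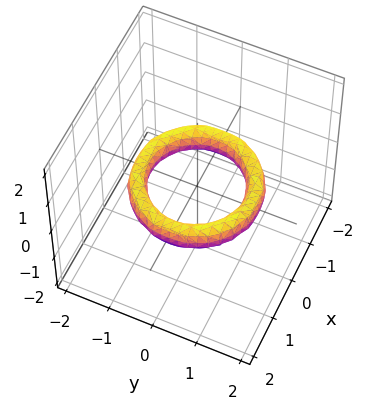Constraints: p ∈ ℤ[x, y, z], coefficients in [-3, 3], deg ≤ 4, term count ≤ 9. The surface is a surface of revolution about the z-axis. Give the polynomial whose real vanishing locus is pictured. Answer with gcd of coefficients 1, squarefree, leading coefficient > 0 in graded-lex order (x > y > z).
1. deg p = 4. A generic line meets the surface in up to 4 points.
2. Symmetries: rotational symmetry about the z-axis ⇒ p depends on x, y only through x² + y².
3. Against the integer gridlines: the y-axis gridline crossings are at y ∈ {-1, 1}; a circular section at z = 0 has radius exactly 1; no z-intercept at any integer in the box; the x-axis gridline crossings are at x ∈ {-1, 1}.
4. Assembling these constraints gives the stated polynomial.

x^4 + 2*x^2*y^2 + y^4 - 3*x^2 - 3*y^2 + 2*z^2 + 2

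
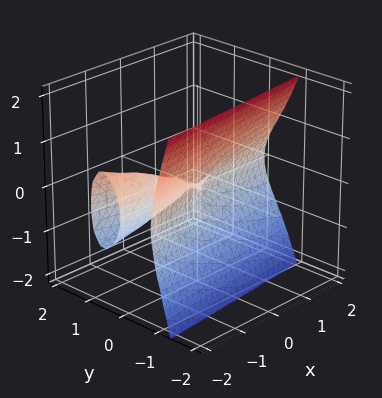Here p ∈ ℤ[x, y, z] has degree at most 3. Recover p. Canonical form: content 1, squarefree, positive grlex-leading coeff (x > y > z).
(a) Degree: a generic line meets the surface in up to 3 points, so deg p = 3.
(b) Reading off the gridlines: one y-axis crossing is at y = 0; every point of the x-axis in the box is on the surface; one z-axis crossing is at z = 0.
(c) The integer polynomial consistent with all of this is the stated p.

3*y^3 + x*y + z^2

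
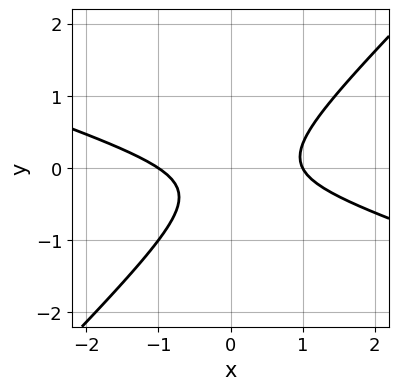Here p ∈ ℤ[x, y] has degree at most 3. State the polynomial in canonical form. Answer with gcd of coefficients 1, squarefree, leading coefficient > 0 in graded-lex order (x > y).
x^2 + 2*x*y - 3*y^2 - y - 1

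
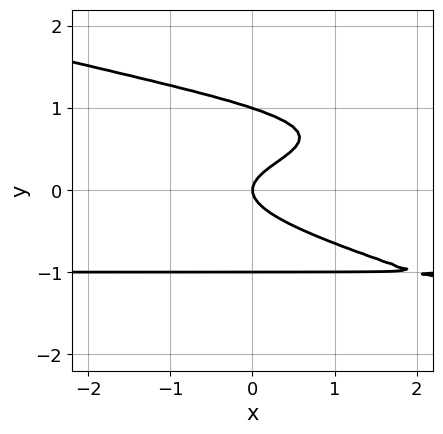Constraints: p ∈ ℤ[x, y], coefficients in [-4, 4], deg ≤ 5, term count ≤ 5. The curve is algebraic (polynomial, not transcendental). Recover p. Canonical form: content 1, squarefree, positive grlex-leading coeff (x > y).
(a) The degree is 4 — the shape is more complex than any degree-3 curve.
(b) From the axis intercepts and sections: it meets the x-axis at x = 0 (among the integer gridlines); among the integer gridlines, it crosses the y-axis at y ∈ {-1, 0, 1}.
(c) Putting this together gives p.

x*y^3 + 3*y^4 - 3*y^2 + x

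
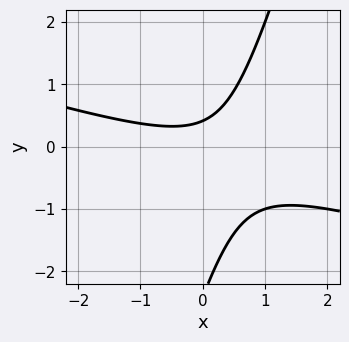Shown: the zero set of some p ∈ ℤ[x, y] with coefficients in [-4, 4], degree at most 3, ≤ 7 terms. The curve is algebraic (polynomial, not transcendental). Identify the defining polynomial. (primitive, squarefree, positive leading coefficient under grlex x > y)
x^2 + 3*x*y - y^2 - 2*y + 1

(a) The degree is 2 — a generic line meets the curve in up to 2 points.
(b) From the axis intercepts and sections: it misses every integer gridline on the x-axis.
(c) Together with the visible shape, these determine p as stated.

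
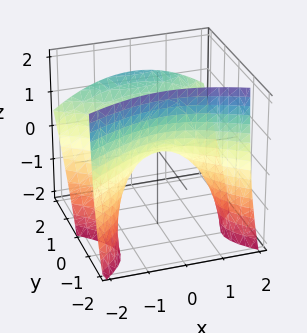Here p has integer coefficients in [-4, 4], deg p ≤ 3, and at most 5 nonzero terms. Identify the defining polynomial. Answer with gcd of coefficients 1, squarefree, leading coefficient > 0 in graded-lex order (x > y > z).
x^2 - 2*y^2 + 2*y*z + 2*z

1. The degree is 2 — a generic line meets the surface in up to 2 points.
2. Reading off the gridlines: it meets the y-axis at y = 0 (among the integer gridlines); it meets the x-axis at x = 0 (among the integer gridlines); it crosses the z-axis at the gridline z = 0.
3. Matching integer coefficients to the picture gives p.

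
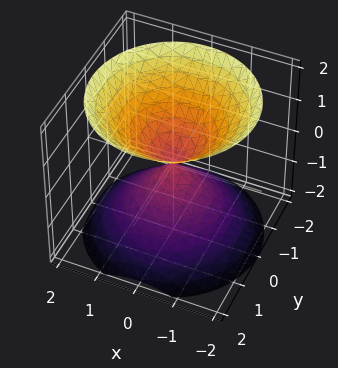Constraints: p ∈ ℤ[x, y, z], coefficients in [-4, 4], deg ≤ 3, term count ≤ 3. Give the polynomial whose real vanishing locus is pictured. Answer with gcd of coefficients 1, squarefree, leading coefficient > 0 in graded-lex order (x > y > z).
x^2 + y^2 - z^2

1. I count 2 distinct pieces. Treating them together as one polynomial.
2. The degree is 2 — two nappes meeting at a single point; a quadric.
3. Symmetries: the z ↦ −z reflection is a symmetry, so z appears only in even powers; the surface is invariant under rotation about z: p = q(x² + y², z).
4. Reading off the gridlines: it crosses the x-axis at the gridline x = 0; it crosses the z-axis at the gridline z = 0; it crosses the y-axis at the gridline y = 0; a circular section at z = 1 has radius exactly 1.
5. Fitting integer coefficients to these (and the overall shape) gives p.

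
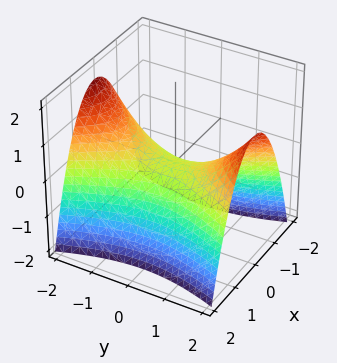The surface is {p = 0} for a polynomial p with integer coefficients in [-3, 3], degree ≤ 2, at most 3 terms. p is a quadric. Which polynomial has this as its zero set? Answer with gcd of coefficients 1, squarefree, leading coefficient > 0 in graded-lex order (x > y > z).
3*x^2 - y^2 + 3*z

1. Degree: a hyperbolic paraboloid; a quadric, so deg p = 2.
2. Symmetries: the y ↦ −y reflection is a symmetry, so y appears only in even powers; the x ↦ −x reflection is a symmetry, so x appears only in even powers.
3. Observable constraints: one x-axis crossing is at x = 0; one y-axis crossing is at y = 0; one z-axis crossing is at z = 0.
4. Assembling these constraints gives the stated polynomial.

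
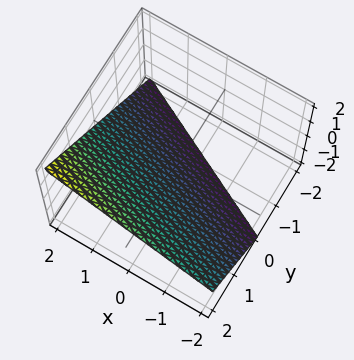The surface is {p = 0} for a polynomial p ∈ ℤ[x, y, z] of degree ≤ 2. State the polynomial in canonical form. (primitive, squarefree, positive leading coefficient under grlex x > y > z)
x + 2*y - 2*z - 2

First, degree: the surface is flat (a plane), so deg p = 1.
Then, observable constraints: it crosses the x-axis at the gridline x = 2; it crosses the z-axis at the gridline z = -1; it meets the y-axis at y = 1 (among the integer gridlines).
Finally, putting this together gives p.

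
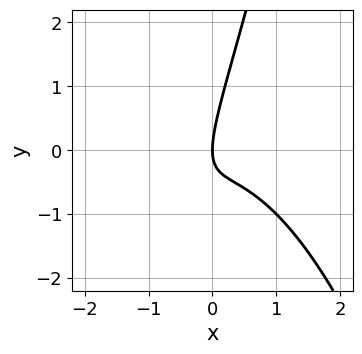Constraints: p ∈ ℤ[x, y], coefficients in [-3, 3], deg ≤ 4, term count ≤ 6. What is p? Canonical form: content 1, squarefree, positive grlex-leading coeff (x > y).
2*x^3 + 3*x*y - y^2 + 2*x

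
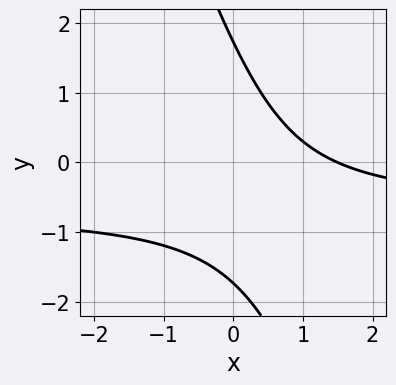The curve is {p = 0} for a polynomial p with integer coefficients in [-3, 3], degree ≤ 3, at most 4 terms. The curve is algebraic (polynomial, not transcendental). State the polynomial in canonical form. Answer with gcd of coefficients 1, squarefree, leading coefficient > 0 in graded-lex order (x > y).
(a) Degree: a generic line meets the curve in up to 2 points, so deg p = 2.
(b) Solving for integer coefficients yields p as stated.

3*x*y + y^2 + 2*x - 3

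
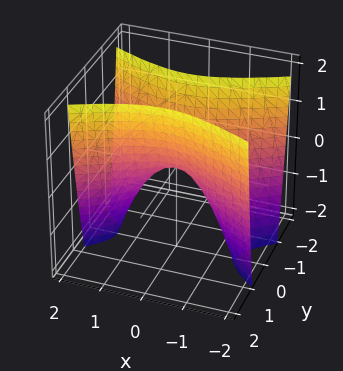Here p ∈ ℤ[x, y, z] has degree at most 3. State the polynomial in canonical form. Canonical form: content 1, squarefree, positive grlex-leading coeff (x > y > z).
x^2 - 3*y^2 + z

The degree is 2 — a saddle surface; a quadric.
Symmetries: mirror symmetry x ↦ −x ⇒ only even powers of x; it's symmetric under y → −y, forcing even powers of y.
Checking where it meets the axes: one z-axis crossing is at z = 0; it meets the y-axis at y = 0 (among the integer gridlines); one x-axis crossing is at x = 0.
Putting this together gives p.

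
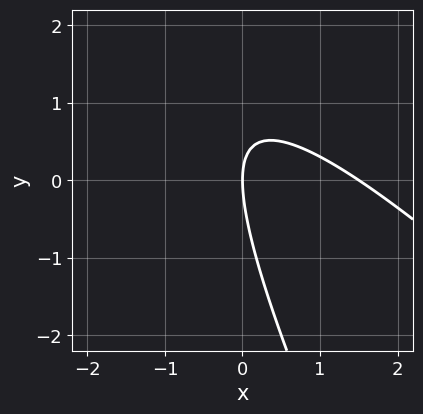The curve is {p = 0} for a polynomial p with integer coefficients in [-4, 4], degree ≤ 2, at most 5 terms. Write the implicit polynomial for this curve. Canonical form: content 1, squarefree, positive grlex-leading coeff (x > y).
(a) The degree is 2 — no degree-1 curve has this shape.
(b) From the visible intercepts: it meets the x-axis at x = 0 (among the integer gridlines); it meets the y-axis at y = 0 (among the integer gridlines).
(c) The integer polynomial consistent with all of this is the stated p.

2*x^2 + 3*x*y + y^2 - 3*x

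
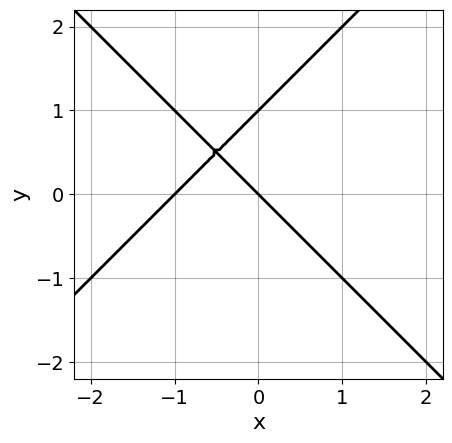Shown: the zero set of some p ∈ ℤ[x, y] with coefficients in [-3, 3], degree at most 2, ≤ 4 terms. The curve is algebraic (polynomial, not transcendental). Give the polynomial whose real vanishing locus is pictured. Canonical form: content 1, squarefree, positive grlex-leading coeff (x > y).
(a) The degree is 2 — the shape is more complex than any degree-1 curve.
(b) From the axis intercepts and sections: among the integer gridlines, it crosses the x-axis at x ∈ {-1, 0}; the y-axis gridline crossings are at y ∈ {0, 1}.
(c) Together with the visible shape, these determine p as stated.

x^2 - y^2 + x + y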